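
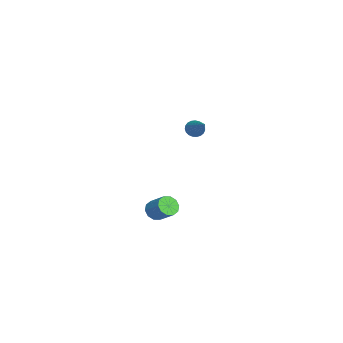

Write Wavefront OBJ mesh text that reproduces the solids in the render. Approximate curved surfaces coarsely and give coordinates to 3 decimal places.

v 3.039 -2.127 -3.023
v 3.586 -2.216 -3.434
v 4.327 -1.483 -2.609
v 3.781 -1.393 -2.197
v 3.381 -1.865 -3.562
v 4.122 -1.131 -2.737
v 3.045 -1.614 -3.484
v 3.786 -0.88 -2.659
v 2.707 -1.558 -3.23
v 3.449 -0.825 -2.404
v 2.496 -1.72 -2.896
v 3.238 -0.987 -2.071
v 2.493 -2.037 -2.611
v 3.234 -1.304 -1.786
v 2.698 -2.389 -2.483
v 3.439 -1.655 -1.658
v 3.034 -2.64 -2.561
v 3.775 -1.906 -1.736
v 3.371 -2.695 -2.816
v 4.113 -1.962 -1.99
v 3.582 -2.533 -3.149
v 4.324 -1.8 -2.324
v -4.785 0.122 -0.729
v -4.442 0.223 -1.235
v -3.095 0.678 0.529
v -4.548 0.455 -1.196
v -4.695 0.629 -1.075
v -4.857 0.715 -0.895
v -5.008 0.699 -0.686
v -5.12 0.583 -0.484
v -5.174 0.387 -0.325
v -5.16 0.146 -0.236
v -5.082 -0.1 -0.232
v -4.953 -0.307 -0.314
v -4.795 -0.44 -0.468
v -4.635 -0.476 -0.667
v -4.501 -0.409 -0.877
v -4.416 -0.25 -1.061
v -4.395 -0.026 -1.188
f 2 1 5
f 2 5 3
f 3 5 6
f 3 6 4
f 5 1 7
f 5 7 6
f 6 7 8
f 6 8 4
f 7 1 9
f 7 9 8
f 8 9 10
f 8 10 4
f 9 1 11
f 9 11 10
f 10 11 12
f 10 12 4
f 11 1 13
f 11 13 12
f 12 13 14
f 12 14 4
f 13 1 15
f 13 15 14
f 14 15 16
f 14 16 4
f 15 1 17
f 15 17 16
f 16 17 18
f 16 18 4
f 17 1 19
f 17 19 18
f 18 19 20
f 18 20 4
f 19 1 21
f 19 21 20
f 20 21 22
f 20 22 4
f 21 1 2
f 21 2 22
f 22 2 3
f 22 3 4
f 24 23 26
f 24 26 25
f 26 23 27
f 26 27 25
f 27 23 28
f 27 28 25
f 28 23 29
f 28 29 25
f 29 23 30
f 29 30 25
f 30 23 31
f 30 31 25
f 31 23 32
f 31 32 25
f 32 23 33
f 32 33 25
f 33 23 34
f 33 34 25
f 34 23 35
f 34 35 25
f 35 23 36
f 35 36 25
f 36 23 37
f 36 37 25
f 37 23 38
f 37 38 25
f 38 23 39
f 38 39 25
f 39 23 24
f 39 24 25



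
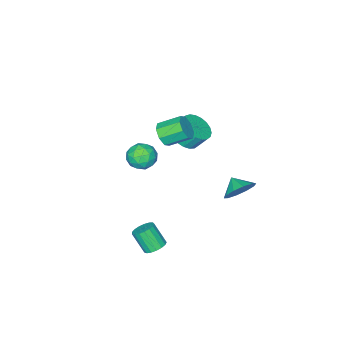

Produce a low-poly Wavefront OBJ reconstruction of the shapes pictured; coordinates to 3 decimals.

v -0.358 -0.479 0.859
v 0.124 -0.578 1.564
v -0.78 0.439 2.326
v -1.262 0.539 1.621
v 0.343 -0.093 1.176
v -0.562 0.924 1.938
v 0.151 0.166 0.602
v -0.754 1.183 1.365
v -0.339 0.048 0.179
v -1.244 1.065 0.941
v -0.84 -0.379 0.154
v -1.744 0.638 0.916
v -1.058 -0.864 0.542
v -1.963 0.153 1.304
v -0.866 -1.123 1.115
v -1.771 -0.106 1.878
v -0.376 -1.005 1.539
v -1.281 0.012 2.301
v 3.782 3.184 -4.51
v 4.428 2.966 -4.741
v 4.585 2.119 -3.501
v 3.938 2.336 -3.27
v 4.497 3.249 -4.556
v 4.654 2.401 -3.316
v 4.402 3.516 -4.361
v 4.559 2.669 -3.121
v 4.165 3.708 -4.2
v 4.322 2.861 -2.96
v 3.841 3.78 -4.11
v 3.997 2.932 -2.87
v 3.502 3.715 -4.112
v 3.659 2.867 -2.872
v 3.228 3.528 -4.205
v 3.385 2.681 -2.965
v 3.08 3.262 -4.367
v 3.237 2.415 -3.128
v 3.093 2.979 -4.563
v 3.25 2.131 -3.323
v 3.264 2.742 -4.746
v 3.421 1.895 -3.506
v 3.554 2.607 -4.875
v 3.71 1.759 -3.635
v 3.895 2.603 -4.921
v 4.052 1.756 -3.681
v 4.211 2.733 -4.872
v 4.368 1.886 -3.632
v 0.757 0.159 -0.463
v 1.26 0.09 0.373
v 1.24 -1.29 -0.873
v 1.743 -1.359 -0.037
v 0.765 -1.36 -0.021
v 0.467 -0.464 0.233
v 2.033 -0.736 -0.733
v 1.735 0.16 -0.479
v 2.049 -0.463 0.206
v 1.265 -0.849 0.646
v 1.235 -0.351 -1.146
v 0.451 -0.737 -0.706
v 0.966 0.252 -0.009
v 1.534 -1.452 -0.491
v 0.959 -1.453 -0.482
v 1.255 -1.493 0.01
v 0.5 -0.074 -0.091
v 0.795 -0.114 0.4
v 0.505 -0.967 0.168
v 1.705 -1.086 -0.9
v 2 -1.126 -0.409
v 1.245 0.293 -0.51
v 1.541 0.253 -0.018
v 1.995 -0.233 -0.668
v 1.725 -0.114 0.384
v 2.009 -0.966 0.143
v 2.18 -0.599 -0.265
v 2.004 -0.073 -0.116
v 1.265 -0.34 0.643
v 1.549 -1.192 0.402
v 0.974 -1.193 0.411
v 0.798 -0.666 0.56
v 1.728 -0.665 0.545
v 0.951 -0.008 -0.902
v 1.235 -0.86 -1.143
v 1.702 -0.534 -1.06
v 1.526 -0.007 -0.911
v 0.491 -0.234 -0.643
v 0.775 -1.086 -0.884
v 0.496 -1.127 -0.384
v 0.32 -0.601 -0.235
v 0.772 -0.535 -1.045
v -3.653 -2.059 -2.248
v -2.666 -1.662 -2.065
v -3.099 -1.045 -1.068
v -4.087 -1.441 -1.252
v -2.843 -1.35 -2.335
v -3.276 -0.733 -1.338
v -3.16 -1.161 -2.59
v -3.594 -0.543 -1.593
v -3.563 -1.127 -2.786
v -3.996 -0.509 -1.79
v -3.981 -1.254 -2.889
v -4.414 -0.636 -1.893
v -4.342 -1.52 -2.882
v -4.776 -0.903 -1.885
v -4.585 -1.879 -2.765
v -5.018 -1.262 -1.768
v -4.666 -2.27 -2.558
v -5.1 -1.652 -1.561
v -4.572 -2.624 -2.298
v -5.006 -2.006 -1.301
v -4.32 -2.88 -2.03
v -4.753 -2.263 -1.033
v -3.952 -2.994 -1.799
v -4.385 -2.377 -0.802
v -3.532 -2.947 -1.646
v -3.966 -2.329 -0.649
v -3.134 -2.746 -1.597
v -3.567 -2.128 -0.6
v -2.825 -2.426 -1.661
v -3.258 -1.808 -0.664
v -2.659 -2.042 -1.826
v -3.093 -1.425 -0.829
v -2.35 3.88 -2.825
v -1.454 3.455 -3.228
v -2.53 2.98 -2.275
v -1.298 3.767 -2.666
v -1.543 4.122 -2.165
v -2.097 4.385 -1.916
v -2.747 4.455 -2.014
v -3.246 4.305 -2.422
v -3.402 3.993 -2.984
v -3.157 3.638 -3.485
v -2.603 3.376 -3.734
v -1.953 3.306 -3.636
f 2 1 5
f 2 5 3
f 3 5 6
f 3 6 4
f 5 1 7
f 5 7 6
f 6 7 8
f 6 8 4
f 7 1 9
f 7 9 8
f 8 9 10
f 8 10 4
f 9 1 11
f 9 11 10
f 10 11 12
f 10 12 4
f 11 1 13
f 11 13 12
f 12 13 14
f 12 14 4
f 13 1 15
f 13 15 14
f 14 15 16
f 14 16 4
f 15 1 17
f 15 17 16
f 16 17 18
f 16 18 4
f 17 1 2
f 17 2 18
f 18 2 3
f 18 3 4
f 20 19 23
f 20 23 21
f 21 23 24
f 21 24 22
f 23 19 25
f 23 25 24
f 24 25 26
f 24 26 22
f 25 19 27
f 25 27 26
f 26 27 28
f 26 28 22
f 27 19 29
f 27 29 28
f 28 29 30
f 28 30 22
f 29 19 31
f 29 31 30
f 30 31 32
f 30 32 22
f 31 19 33
f 31 33 32
f 32 33 34
f 32 34 22
f 33 19 35
f 33 35 34
f 34 35 36
f 34 36 22
f 35 19 37
f 35 37 36
f 36 37 38
f 36 38 22
f 37 19 39
f 37 39 38
f 38 39 40
f 38 40 22
f 39 19 41
f 39 41 40
f 40 41 42
f 40 42 22
f 41 19 43
f 41 43 42
f 42 43 44
f 42 44 22
f 43 19 45
f 43 45 44
f 44 45 46
f 44 46 22
f 45 19 20
f 45 20 46
f 46 20 21
f 46 21 22
f 47 84 63
f 84 58 87
f 63 87 52
f 84 87 63
f 47 63 59
f 63 52 64
f 59 64 48
f 63 64 59
f 47 59 68
f 59 48 69
f 68 69 54
f 59 69 68
f 47 68 80
f 68 54 83
f 80 83 57
f 68 83 80
f 47 80 84
f 80 57 88
f 84 88 58
f 80 88 84
f 48 64 75
f 64 52 78
f 75 78 56
f 64 78 75
f 52 87 65
f 87 58 86
f 65 86 51
f 87 86 65
f 58 88 85
f 88 57 81
f 85 81 49
f 88 81 85
f 57 83 82
f 83 54 70
f 82 70 53
f 83 70 82
f 54 69 74
f 69 48 71
f 74 71 55
f 69 71 74
f 50 76 62
f 76 56 77
f 62 77 51
f 76 77 62
f 50 62 60
f 62 51 61
f 60 61 49
f 62 61 60
f 50 60 67
f 60 49 66
f 67 66 53
f 60 66 67
f 50 67 72
f 67 53 73
f 72 73 55
f 67 73 72
f 50 72 76
f 72 55 79
f 76 79 56
f 72 79 76
f 51 77 65
f 77 56 78
f 65 78 52
f 77 78 65
f 49 61 85
f 61 51 86
f 85 86 58
f 61 86 85
f 53 66 82
f 66 49 81
f 82 81 57
f 66 81 82
f 55 73 74
f 73 53 70
f 74 70 54
f 73 70 74
f 56 79 75
f 79 55 71
f 75 71 48
f 79 71 75
f 90 89 93
f 90 93 91
f 91 93 94
f 91 94 92
f 93 89 95
f 93 95 94
f 94 95 96
f 94 96 92
f 95 89 97
f 95 97 96
f 96 97 98
f 96 98 92
f 97 89 99
f 97 99 98
f 98 99 100
f 98 100 92
f 99 89 101
f 99 101 100
f 100 101 102
f 100 102 92
f 101 89 103
f 101 103 102
f 102 103 104
f 102 104 92
f 103 89 105
f 103 105 104
f 104 105 106
f 104 106 92
f 105 89 107
f 105 107 106
f 106 107 108
f 106 108 92
f 107 89 109
f 107 109 108
f 108 109 110
f 108 110 92
f 109 89 111
f 109 111 110
f 110 111 112
f 110 112 92
f 111 89 113
f 111 113 112
f 112 113 114
f 112 114 92
f 113 89 115
f 113 115 114
f 114 115 116
f 114 116 92
f 115 89 117
f 115 117 116
f 116 117 118
f 116 118 92
f 117 89 119
f 117 119 118
f 118 119 120
f 118 120 92
f 119 89 90
f 119 90 120
f 120 90 91
f 120 91 92
f 122 121 124
f 122 124 123
f 124 121 125
f 124 125 123
f 125 121 126
f 125 126 123
f 126 121 127
f 126 127 123
f 127 121 128
f 127 128 123
f 128 121 129
f 128 129 123
f 129 121 130
f 129 130 123
f 130 121 131
f 130 131 123
f 131 121 132
f 131 132 123
f 132 121 122
f 132 122 123



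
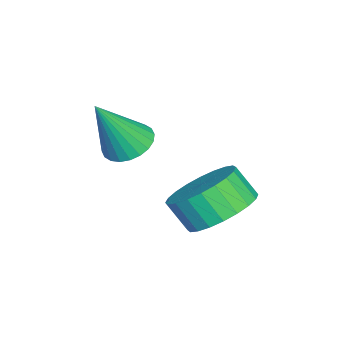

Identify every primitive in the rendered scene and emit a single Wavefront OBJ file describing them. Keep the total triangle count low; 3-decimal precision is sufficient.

v -0.596 3.795 1.15
v 0.347 4.024 1.523
v 0.179 3.415 2.323
v -0.764 3.185 1.95
v 0.121 4.314 1.696
v -0.047 3.704 2.496
v -0.214 4.524 1.785
v -0.382 3.915 2.586
v -0.608 4.623 1.778
v -0.776 4.014 2.579
v -0.999 4.596 1.675
v -1.167 3.987 2.476
v -1.329 4.447 1.492
v -1.498 3.838 2.293
v -1.548 4.199 1.257
v -1.716 3.59 2.058
v -1.622 3.889 1.006
v -1.79 3.28 1.807
v -1.539 3.565 0.777
v -1.707 2.956 1.577
v -1.313 3.276 0.604
v -1.481 2.666 1.404
v -0.978 3.065 0.514
v -1.146 2.456 1.315
v -0.584 2.966 0.521
v -0.752 2.357 1.322
v -0.193 2.993 0.624
v -0.361 2.384 1.425
v 0.138 3.142 0.807
v -0.031 2.533 1.608
v 0.356 3.39 1.042
v 0.188 2.781 1.843
v 0.43 3.7 1.293
v 0.262 3.091 2.094
v -1.386 1.158 2.786
v -0.82 1.633 2.751
v -0.734 0.502 4.434
v -1.016 1.79 2.891
v -1.269 1.852 3.016
v -1.54 1.808 3.106
v -1.788 1.665 3.147
v -1.974 1.445 3.133
v -2.071 1.181 3.066
v -2.064 0.914 2.957
v -1.953 0.684 2.822
v -1.757 0.526 2.681
v -1.503 0.465 2.556
v -1.233 0.509 2.466
v -0.985 0.652 2.425
v -0.799 0.872 2.439
v -0.702 1.136 2.506
v -0.709 1.403 2.615
f 2 1 5
f 2 5 3
f 3 5 6
f 3 6 4
f 5 1 7
f 5 7 6
f 6 7 8
f 6 8 4
f 7 1 9
f 7 9 8
f 8 9 10
f 8 10 4
f 9 1 11
f 9 11 10
f 10 11 12
f 10 12 4
f 11 1 13
f 11 13 12
f 12 13 14
f 12 14 4
f 13 1 15
f 13 15 14
f 14 15 16
f 14 16 4
f 15 1 17
f 15 17 16
f 16 17 18
f 16 18 4
f 17 1 19
f 17 19 18
f 18 19 20
f 18 20 4
f 19 1 21
f 19 21 20
f 20 21 22
f 20 22 4
f 21 1 23
f 21 23 22
f 22 23 24
f 22 24 4
f 23 1 25
f 23 25 24
f 24 25 26
f 24 26 4
f 25 1 27
f 25 27 26
f 26 27 28
f 26 28 4
f 27 1 29
f 27 29 28
f 28 29 30
f 28 30 4
f 29 1 31
f 29 31 30
f 30 31 32
f 30 32 4
f 31 1 33
f 31 33 32
f 32 33 34
f 32 34 4
f 33 1 2
f 33 2 34
f 34 2 3
f 34 3 4
f 36 35 38
f 36 38 37
f 38 35 39
f 38 39 37
f 39 35 40
f 39 40 37
f 40 35 41
f 40 41 37
f 41 35 42
f 41 42 37
f 42 35 43
f 42 43 37
f 43 35 44
f 43 44 37
f 44 35 45
f 44 45 37
f 45 35 46
f 45 46 37
f 46 35 47
f 46 47 37
f 47 35 48
f 47 48 37
f 48 35 49
f 48 49 37
f 49 35 50
f 49 50 37
f 50 35 51
f 50 51 37
f 51 35 52
f 51 52 37
f 52 35 36
f 52 36 37



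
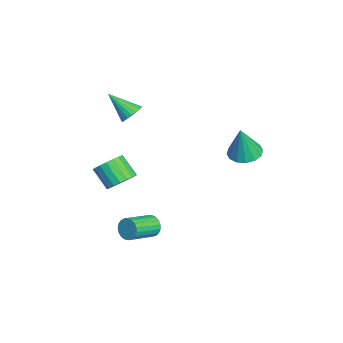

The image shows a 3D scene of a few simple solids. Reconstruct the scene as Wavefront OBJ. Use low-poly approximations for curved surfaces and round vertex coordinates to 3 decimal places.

v 0.711 -1.8 -3.226
v 1.099 -1.752 -3.831
v 2.216 -3.052 -3.218
v 1.829 -3.1 -2.614
v 1.235 -1.552 -3.654
v 2.352 -2.852 -3.041
v 1.28 -1.395 -3.403
v 2.397 -2.695 -2.79
v 1.227 -1.308 -3.122
v 2.344 -2.608 -2.509
v 1.084 -1.306 -2.858
v 2.201 -2.606 -2.246
v 0.877 -1.39 -2.658
v 1.995 -2.69 -2.046
v 0.642 -1.544 -2.557
v 1.759 -2.844 -1.944
v 0.419 -1.743 -2.571
v 1.536 -3.043 -1.958
v 0.246 -1.952 -2.699
v 1.363 -3.251 -2.086
v 0.153 -2.134 -2.917
v 1.271 -3.434 -2.305
v 0.158 -2.259 -3.189
v 1.275 -3.559 -2.577
v 0.258 -2.304 -3.468
v 1.375 -3.604 -2.855
v 0.436 -2.262 -3.705
v 1.553 -3.562 -3.092
v 0.662 -2.141 -3.859
v 1.779 -3.44 -3.246
v 0.897 -1.96 -3.903
v 2.014 -3.26 -3.291
v -3.063 -2.737 3.272
v -2.636 -3.268 2.958
v -3.737 -4.023 4.528
v -2.446 -3.153 3.177
v -2.363 -2.966 3.412
v -2.401 -2.74 3.624
v -2.553 -2.513 3.774
v -2.794 -2.325 3.838
v -3.081 -2.208 3.803
v -3.365 -2.183 3.677
v -3.597 -2.253 3.481
v -3.736 -2.407 3.248
v -3.76 -2.618 3.02
v -3.662 -2.85 2.835
v -3.462 -3.062 2.726
v -3.192 -3.218 2.711
v -2.9 -3.291 2.793
v 0.783 3.19 2.699
v 1.286 4.02 2.714
v 1.217 2.89 4.721
v 0.816 4.15 2.835
v 0.337 4.024 2.919
v -0.022 3.674 2.944
v -0.165 3.194 2.903
v -0.055 2.714 2.808
v 0.28 2.361 2.683
v 0.75 2.231 2.563
v 1.229 2.357 2.479
v 1.588 2.707 2.454
v 1.731 3.187 2.495
v 1.621 3.667 2.59
v -2.554 -3.346 -1.964
v -1.766 -3.432 -1.422
v -2.598 -4.199 -0.334
v -3.386 -4.114 -0.876
v -1.934 -3.062 -1.289
v -2.766 -3.829 -0.201
v -2.224 -2.748 -1.29
v -3.056 -3.515 -0.202
v -2.579 -2.553 -1.424
v -3.411 -3.32 -0.336
v -2.93 -2.515 -1.665
v -3.762 -3.282 -0.577
v -3.206 -2.642 -1.966
v -4.038 -3.409 -0.878
v -3.353 -2.908 -2.266
v -4.185 -3.675 -1.178
v -3.342 -3.261 -2.506
v -4.174 -4.028 -1.418
v -3.174 -3.631 -2.639
v -4.006 -4.398 -1.551
v -2.884 -3.945 -2.638
v -3.716 -4.712 -1.55
v -2.529 -4.14 -2.504
v -3.361 -4.907 -1.416
v -2.178 -4.178 -2.263
v -3.01 -4.945 -1.175
v -1.902 -4.051 -1.962
v -2.734 -4.818 -0.874
v -1.755 -3.785 -1.662
v -2.587 -4.552 -0.574
f 2 1 5
f 2 5 3
f 3 5 6
f 3 6 4
f 5 1 7
f 5 7 6
f 6 7 8
f 6 8 4
f 7 1 9
f 7 9 8
f 8 9 10
f 8 10 4
f 9 1 11
f 9 11 10
f 10 11 12
f 10 12 4
f 11 1 13
f 11 13 12
f 12 13 14
f 12 14 4
f 13 1 15
f 13 15 14
f 14 15 16
f 14 16 4
f 15 1 17
f 15 17 16
f 16 17 18
f 16 18 4
f 17 1 19
f 17 19 18
f 18 19 20
f 18 20 4
f 19 1 21
f 19 21 20
f 20 21 22
f 20 22 4
f 21 1 23
f 21 23 22
f 22 23 24
f 22 24 4
f 23 1 25
f 23 25 24
f 24 25 26
f 24 26 4
f 25 1 27
f 25 27 26
f 26 27 28
f 26 28 4
f 27 1 29
f 27 29 28
f 28 29 30
f 28 30 4
f 29 1 31
f 29 31 30
f 30 31 32
f 30 32 4
f 31 1 2
f 31 2 32
f 32 2 3
f 32 3 4
f 34 33 36
f 34 36 35
f 36 33 37
f 36 37 35
f 37 33 38
f 37 38 35
f 38 33 39
f 38 39 35
f 39 33 40
f 39 40 35
f 40 33 41
f 40 41 35
f 41 33 42
f 41 42 35
f 42 33 43
f 42 43 35
f 43 33 44
f 43 44 35
f 44 33 45
f 44 45 35
f 45 33 46
f 45 46 35
f 46 33 47
f 46 47 35
f 47 33 48
f 47 48 35
f 48 33 49
f 48 49 35
f 49 33 34
f 49 34 35
f 51 50 53
f 51 53 52
f 53 50 54
f 53 54 52
f 54 50 55
f 54 55 52
f 55 50 56
f 55 56 52
f 56 50 57
f 56 57 52
f 57 50 58
f 57 58 52
f 58 50 59
f 58 59 52
f 59 50 60
f 59 60 52
f 60 50 61
f 60 61 52
f 61 50 62
f 61 62 52
f 62 50 63
f 62 63 52
f 63 50 51
f 63 51 52
f 65 64 68
f 65 68 66
f 66 68 69
f 66 69 67
f 68 64 70
f 68 70 69
f 69 70 71
f 69 71 67
f 70 64 72
f 70 72 71
f 71 72 73
f 71 73 67
f 72 64 74
f 72 74 73
f 73 74 75
f 73 75 67
f 74 64 76
f 74 76 75
f 75 76 77
f 75 77 67
f 76 64 78
f 76 78 77
f 77 78 79
f 77 79 67
f 78 64 80
f 78 80 79
f 79 80 81
f 79 81 67
f 80 64 82
f 80 82 81
f 81 82 83
f 81 83 67
f 82 64 84
f 82 84 83
f 83 84 85
f 83 85 67
f 84 64 86
f 84 86 85
f 85 86 87
f 85 87 67
f 86 64 88
f 86 88 87
f 87 88 89
f 87 89 67
f 88 64 90
f 88 90 89
f 89 90 91
f 89 91 67
f 90 64 92
f 90 92 91
f 91 92 93
f 91 93 67
f 92 64 65
f 92 65 93
f 93 65 66
f 93 66 67



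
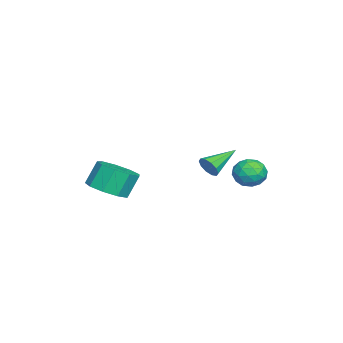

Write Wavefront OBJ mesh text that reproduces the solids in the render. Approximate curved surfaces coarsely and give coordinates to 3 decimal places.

v 2.279 1.467 1.761
v 2.658 1.646 2.189
v 1.081 2.473 2.399
v 2.696 1.875 1.9
v 2.575 1.948 1.557
v 2.34 1.837 1.292
v 2.082 1.585 1.206
v 1.9 1.287 1.332
v 1.862 1.059 1.621
v 1.984 0.986 1.964
v 2.218 1.097 2.229
v 2.476 1.349 2.315
v 0.872 -3.422 -0.685
v 1.594 -4.034 -0.185
v 1.15 -3.569 1.025
v 0.428 -2.958 0.525
v 1.881 -3.377 -0.332
v 1.437 -2.912 0.878
v 1.696 -2.741 -0.644
v 1.252 -2.277 0.566
v 1.126 -2.424 -0.975
v 0.682 -1.96 0.235
v 0.437 -2.574 -1.17
v -0.008 -2.11 0.039
v -0.049 -3.121 -1.139
v -0.493 -2.656 0.071
v -0.103 -3.809 -0.895
v -0.548 -3.344 0.315
v 0.299 -4.316 -0.553
v -0.146 -3.851 0.657
v 0.969 -4.405 -0.272
v 0.525 -3.94 0.938
v -4.317 2.809 -1.094
v -3.55 3.198 -1.337
v -3.59 1.622 -0.703
v -2.823 2.011 -0.946
v -3.269 2.31 -0.231
v -3.718 3.044 -0.473
v -3.422 1.776 -1.567
v -3.871 2.51 -1.809
v -2.997 2.56 -1.63
v -2.902 2.89 -0.804
v -4.238 1.93 -1.236
v -4.143 2.26 -0.41
v -3.997 3.108 -1.25
v -3.143 1.712 -0.79
v -3.404 1.888 -0.37
v -2.954 2.117 -0.513
v -4.096 3.017 -0.742
v -3.646 3.246 -0.885
v -3.48 2.724 -0.235
v -3.494 1.574 -1.155
v -3.044 1.803 -1.298
v -4.186 2.703 -1.527
v -3.736 2.932 -1.67
v -3.66 2.096 -1.805
v -3.222 2.962 -1.565
v -2.794 2.264 -1.335
v -3.146 2.126 -1.7
v -3.41 2.557 -1.842
v -3.166 3.155 -1.08
v -2.739 2.458 -0.85
v -3.001 2.633 -0.43
v -3.265 3.065 -0.572
v -2.841 2.78 -1.252
v -4.401 2.362 -1.19
v -3.974 1.665 -0.96
v -3.875 1.755 -1.468
v -4.139 2.187 -1.61
v -4.346 2.556 -0.705
v -3.918 1.858 -0.475
v -3.73 2.263 -0.198
v -3.994 2.694 -0.34
v -4.299 2.04 -0.788
f 2 1 4
f 2 4 3
f 4 1 5
f 4 5 3
f 5 1 6
f 5 6 3
f 6 1 7
f 6 7 3
f 7 1 8
f 7 8 3
f 8 1 9
f 8 9 3
f 9 1 10
f 9 10 3
f 10 1 11
f 10 11 3
f 11 1 12
f 11 12 3
f 12 1 2
f 12 2 3
f 14 13 17
f 14 17 15
f 15 17 18
f 15 18 16
f 17 13 19
f 17 19 18
f 18 19 20
f 18 20 16
f 19 13 21
f 19 21 20
f 20 21 22
f 20 22 16
f 21 13 23
f 21 23 22
f 22 23 24
f 22 24 16
f 23 13 25
f 23 25 24
f 24 25 26
f 24 26 16
f 25 13 27
f 25 27 26
f 26 27 28
f 26 28 16
f 27 13 29
f 27 29 28
f 28 29 30
f 28 30 16
f 29 13 31
f 29 31 30
f 30 31 32
f 30 32 16
f 31 13 14
f 31 14 32
f 32 14 15
f 32 15 16
f 33 70 49
f 70 44 73
f 49 73 38
f 70 73 49
f 33 49 45
f 49 38 50
f 45 50 34
f 49 50 45
f 33 45 54
f 45 34 55
f 54 55 40
f 45 55 54
f 33 54 66
f 54 40 69
f 66 69 43
f 54 69 66
f 33 66 70
f 66 43 74
f 70 74 44
f 66 74 70
f 34 50 61
f 50 38 64
f 61 64 42
f 50 64 61
f 38 73 51
f 73 44 72
f 51 72 37
f 73 72 51
f 44 74 71
f 74 43 67
f 71 67 35
f 74 67 71
f 43 69 68
f 69 40 56
f 68 56 39
f 69 56 68
f 40 55 60
f 55 34 57
f 60 57 41
f 55 57 60
f 36 62 48
f 62 42 63
f 48 63 37
f 62 63 48
f 36 48 46
f 48 37 47
f 46 47 35
f 48 47 46
f 36 46 53
f 46 35 52
f 53 52 39
f 46 52 53
f 36 53 58
f 53 39 59
f 58 59 41
f 53 59 58
f 36 58 62
f 58 41 65
f 62 65 42
f 58 65 62
f 37 63 51
f 63 42 64
f 51 64 38
f 63 64 51
f 35 47 71
f 47 37 72
f 71 72 44
f 47 72 71
f 39 52 68
f 52 35 67
f 68 67 43
f 52 67 68
f 41 59 60
f 59 39 56
f 60 56 40
f 59 56 60
f 42 65 61
f 65 41 57
f 61 57 34
f 65 57 61



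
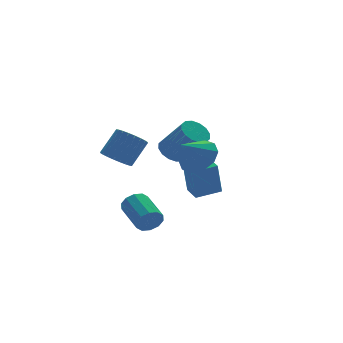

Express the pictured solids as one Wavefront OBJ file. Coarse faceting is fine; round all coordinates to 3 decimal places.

v -3.392 -1.062 -2.77
v -3.08 -1.268 -2.143
v -2.956 0.435 -1.643
v -3.268 0.642 -2.27
v -2.753 -1.203 -2.446
v -2.629 0.501 -1.947
v -2.67 -1.084 -2.874
v -2.546 0.62 -2.374
v -2.862 -0.957 -3.261
v -2.738 0.747 -2.761
v -3.257 -0.869 -3.461
v -3.133 0.835 -2.961
v -3.704 -0.855 -3.397
v -3.58 0.848 -2.897
v -4.031 -0.921 -3.093
v -3.907 0.783 -2.594
v -4.114 -1.04 -2.666
v -3.99 0.664 -2.166
v -3.922 -1.167 -2.279
v -3.798 0.537 -1.779
v -3.527 -1.255 -2.079
v -3.403 0.449 -1.579
v -0.805 -0.92 -1.87
v -1.083 -0.961 -0.081
v -0.646 0.147 -1.82
v -0.924 0.106 -0.032
v 0.524 -1.126 -1.668
v 0.246 -1.167 0.12
v 0.683 -0.059 -1.619
v 0.405 -0.1 0.17
v 0.753 4.005 -0.97
v 1.328 4.605 -0.753
v 1.962 3.396 0.908
v 1.387 2.795 0.69
v 0.958 4.715 -0.531
v 1.592 3.506 1.129
v 0.533 4.634 -0.428
v 1.167 3.425 1.233
v 0.166 4.385 -0.47
v 0.8 3.176 1.191
v -0.043 4.034 -0.646
v 0.591 2.824 1.015
v -0.039 3.674 -0.909
v 0.595 2.465 0.752
v 0.178 3.404 -1.188
v 0.812 2.195 0.473
v 0.548 3.294 -1.409
v 1.182 2.085 0.251
v 0.973 3.375 -1.513
v 1.607 2.166 0.148
v 1.34 3.624 -1.471
v 1.974 2.415 0.19
v 1.549 3.976 -1.295
v 2.183 2.766 0.366
v 1.545 4.335 -1.032
v 2.179 3.126 0.629
v -1.493 -2.297 1.585
v -0.856 -1.821 2.315
v -2.567 -2.503 2.655
v -1.231 -1.349 2.03
v -1.706 -1.238 1.575
v -2.1 -1.532 1.123
v -2.262 -2.118 0.848
v -2.131 -2.773 0.854
v -1.756 -3.245 1.139
v -1.28 -3.356 1.595
v -0.886 -3.062 2.046
v -0.724 -2.476 2.322
v -2.961 3.072 -0.367
v -2.271 2.974 -0.92
v -1.229 3.23 0.333
v -1.919 3.328 0.887
v -2.328 3.316 -0.943
v -1.286 3.572 0.311
v -2.481 3.62 -0.878
v -1.439 3.877 0.376
v -2.707 3.842 -0.735
v -1.666 4.098 0.519
v -2.972 3.946 -0.536
v -1.931 4.202 0.718
v -3.236 3.917 -0.311
v -2.194 4.173 0.942
v -3.457 3.759 -0.095
v -2.415 4.015 1.159
v -3.603 3.497 0.08
v -2.561 3.753 1.333
v -3.651 3.17 0.187
v -2.609 3.426 1.44
v -3.594 2.828 0.209
v -2.552 3.084 1.463
v -3.441 2.523 0.144
v -2.399 2.78 1.398
v -3.214 2.302 0.001
v -2.173 2.558 1.255
v -2.949 2.198 -0.198
v -1.908 2.454 1.056
v -2.686 2.227 -0.422
v -1.644 2.483 0.831
v -2.465 2.385 -0.639
v -1.423 2.641 0.615
v -2.319 2.647 -0.813
v -1.277 2.903 0.44
f 2 1 5
f 2 5 3
f 3 5 6
f 3 6 4
f 5 1 7
f 5 7 6
f 6 7 8
f 6 8 4
f 7 1 9
f 7 9 8
f 8 9 10
f 8 10 4
f 9 1 11
f 9 11 10
f 10 11 12
f 10 12 4
f 11 1 13
f 11 13 12
f 12 13 14
f 12 14 4
f 13 1 15
f 13 15 14
f 14 15 16
f 14 16 4
f 15 1 17
f 15 17 16
f 16 17 18
f 16 18 4
f 17 1 19
f 17 19 18
f 18 19 20
f 18 20 4
f 19 1 21
f 19 21 20
f 20 21 22
f 20 22 4
f 21 1 2
f 21 2 22
f 22 2 3
f 22 3 4
f 24 26 23
f 27 24 23
f 23 26 25
f 25 27 23
f 24 30 26
f 28 24 27
f 28 30 24
f 26 30 25
f 29 27 25
f 25 30 29
f 29 28 27
f 30 28 29
f 32 31 35
f 32 35 33
f 33 35 36
f 33 36 34
f 35 31 37
f 35 37 36
f 36 37 38
f 36 38 34
f 37 31 39
f 37 39 38
f 38 39 40
f 38 40 34
f 39 31 41
f 39 41 40
f 40 41 42
f 40 42 34
f 41 31 43
f 41 43 42
f 42 43 44
f 42 44 34
f 43 31 45
f 43 45 44
f 44 45 46
f 44 46 34
f 45 31 47
f 45 47 46
f 46 47 48
f 46 48 34
f 47 31 49
f 47 49 48
f 48 49 50
f 48 50 34
f 49 31 51
f 49 51 50
f 50 51 52
f 50 52 34
f 51 31 53
f 51 53 52
f 52 53 54
f 52 54 34
f 53 31 55
f 53 55 54
f 54 55 56
f 54 56 34
f 55 31 32
f 55 32 56
f 56 32 33
f 56 33 34
f 58 57 60
f 58 60 59
f 60 57 61
f 60 61 59
f 61 57 62
f 61 62 59
f 62 57 63
f 62 63 59
f 63 57 64
f 63 64 59
f 64 57 65
f 64 65 59
f 65 57 66
f 65 66 59
f 66 57 67
f 66 67 59
f 67 57 68
f 67 68 59
f 68 57 58
f 68 58 59
f 70 69 73
f 70 73 71
f 71 73 74
f 71 74 72
f 73 69 75
f 73 75 74
f 74 75 76
f 74 76 72
f 75 69 77
f 75 77 76
f 76 77 78
f 76 78 72
f 77 69 79
f 77 79 78
f 78 79 80
f 78 80 72
f 79 69 81
f 79 81 80
f 80 81 82
f 80 82 72
f 81 69 83
f 81 83 82
f 82 83 84
f 82 84 72
f 83 69 85
f 83 85 84
f 84 85 86
f 84 86 72
f 85 69 87
f 85 87 86
f 86 87 88
f 86 88 72
f 87 69 89
f 87 89 88
f 88 89 90
f 88 90 72
f 89 69 91
f 89 91 90
f 90 91 92
f 90 92 72
f 91 69 93
f 91 93 92
f 92 93 94
f 92 94 72
f 93 69 95
f 93 95 94
f 94 95 96
f 94 96 72
f 95 69 97
f 95 97 96
f 96 97 98
f 96 98 72
f 97 69 99
f 97 99 98
f 98 99 100
f 98 100 72
f 99 69 101
f 99 101 100
f 100 101 102
f 100 102 72
f 101 69 70
f 101 70 102
f 102 70 71
f 102 71 72



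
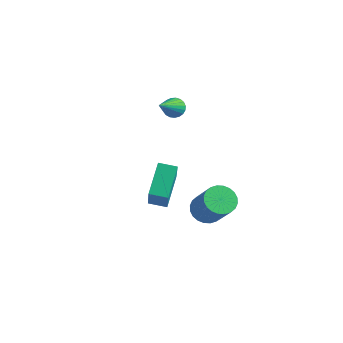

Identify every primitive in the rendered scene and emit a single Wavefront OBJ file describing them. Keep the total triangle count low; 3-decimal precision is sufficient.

v 1.237 -2.228 -2.035
v 0.679 -0.985 -1.051
v 1.956 -1.796 -2.173
v 1.398 -0.554 -1.189
v 2.142 -3.186 -0.311
v 1.584 -1.944 0.673
v 2.861 -2.755 -0.449
v 2.303 -1.512 0.535
v 2.279 0.457 -3.564
v 2.896 0.401 -4.038
v 4.018 0.008 -2.53
v 3.401 0.063 -2.056
v 2.903 0.697 -3.966
v 4.025 0.303 -2.458
v 2.815 0.956 -3.832
v 3.937 0.562 -2.325
v 2.645 1.139 -3.658
v 3.767 0.746 -2.151
v 2.42 1.218 -3.47
v 3.542 0.825 -1.962
v 2.173 1.181 -3.296
v 3.295 0.788 -1.788
v 1.942 1.034 -3.162
v 3.064 0.641 -1.655
v 1.763 0.799 -3.09
v 2.885 0.406 -1.583
v 1.662 0.512 -3.09
v 2.784 0.119 -1.582
v 1.655 0.217 -3.162
v 2.777 -0.177 -1.654
v 1.743 -0.042 -3.295
v 2.865 -0.436 -1.788
v 1.913 -0.226 -3.469
v 3.035 -0.619 -1.962
v 2.138 -0.305 -3.658
v 3.26 -0.698 -2.15
v 2.385 -0.268 -3.832
v 3.507 -0.661 -2.324
v 2.616 -0.121 -3.965
v 3.738 -0.514 -2.458
v 2.795 0.114 -4.037
v 3.917 -0.279 -2.53
v -2.574 3.856 -1.03
v -2.284 4.216 -0.696
v -2.066 2.224 0.29
v -2.502 4.225 -0.602
v -2.731 4.17 -0.582
v -2.934 4.061 -0.639
v -3.074 3.916 -0.764
v -3.128 3.761 -0.935
v -3.085 3.623 -1.122
v -2.955 3.524 -1.294
v -2.758 3.483 -1.42
v -2.53 3.507 -1.479
v -2.309 3.591 -1.46
v -2.134 3.721 -1.367
v -2.035 3.874 -1.215
v -2.029 4.024 -1.032
v -2.117 4.145 -0.849
f 2 4 1
f 5 2 1
f 1 4 3
f 3 5 1
f 2 8 4
f 6 2 5
f 6 8 2
f 4 8 3
f 7 5 3
f 3 8 7
f 7 6 5
f 8 6 7
f 10 9 13
f 10 13 11
f 11 13 14
f 11 14 12
f 13 9 15
f 13 15 14
f 14 15 16
f 14 16 12
f 15 9 17
f 15 17 16
f 16 17 18
f 16 18 12
f 17 9 19
f 17 19 18
f 18 19 20
f 18 20 12
f 19 9 21
f 19 21 20
f 20 21 22
f 20 22 12
f 21 9 23
f 21 23 22
f 22 23 24
f 22 24 12
f 23 9 25
f 23 25 24
f 24 25 26
f 24 26 12
f 25 9 27
f 25 27 26
f 26 27 28
f 26 28 12
f 27 9 29
f 27 29 28
f 28 29 30
f 28 30 12
f 29 9 31
f 29 31 30
f 30 31 32
f 30 32 12
f 31 9 33
f 31 33 32
f 32 33 34
f 32 34 12
f 33 9 35
f 33 35 34
f 34 35 36
f 34 36 12
f 35 9 37
f 35 37 36
f 36 37 38
f 36 38 12
f 37 9 39
f 37 39 38
f 38 39 40
f 38 40 12
f 39 9 41
f 39 41 40
f 40 41 42
f 40 42 12
f 41 9 10
f 41 10 42
f 42 10 11
f 42 11 12
f 44 43 46
f 44 46 45
f 46 43 47
f 46 47 45
f 47 43 48
f 47 48 45
f 48 43 49
f 48 49 45
f 49 43 50
f 49 50 45
f 50 43 51
f 50 51 45
f 51 43 52
f 51 52 45
f 52 43 53
f 52 53 45
f 53 43 54
f 53 54 45
f 54 43 55
f 54 55 45
f 55 43 56
f 55 56 45
f 56 43 57
f 56 57 45
f 57 43 58
f 57 58 45
f 58 43 59
f 58 59 45
f 59 43 44
f 59 44 45



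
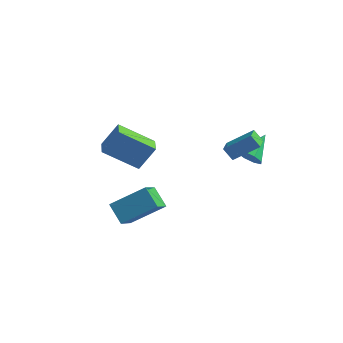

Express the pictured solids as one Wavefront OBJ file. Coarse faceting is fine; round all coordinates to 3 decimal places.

v 2.379 0.859 2.795
v 3.652 1.245 3.822
v 2.322 1.673 2.559
v 3.595 2.059 3.585
v 2.905 0.721 2.195
v 4.178 1.107 3.221
v 2.848 1.535 1.958
v 4.121 1.921 2.985
v 3.352 2.251 1.222
v 3.96 2.286 0.802
v 3.808 3.609 1.998
v 3.522 2.564 0.573
v 2.984 2.658 0.725
v 2.662 2.513 1.168
v 2.744 2.215 1.642
v 3.182 1.937 1.87
v 3.719 1.843 1.719
v 4.042 1.988 1.276
v -1.097 -4.563 0.821
v -1.885 -3.93 1.522
v -1.064 -3.26 -0.317
v -1.853 -2.628 0.384
v 0.453 -3.732 1.816
v -0.336 -3.1 2.517
v 0.485 -2.43 0.678
v -0.303 -1.797 1.379
v -3.081 -1.467 3.119
v -2.389 -0.901 4.349
v -3.416 -0.553 2.888
v -2.724 0.012 4.117
v -1.316 -1.112 1.963
v -0.624 -0.547 3.192
v -1.651 -0.199 1.731
v -0.959 0.367 2.961
f 2 4 1
f 5 2 1
f 1 4 3
f 3 5 1
f 2 8 4
f 6 2 5
f 6 8 2
f 4 8 3
f 7 5 3
f 3 8 7
f 7 6 5
f 8 6 7
f 10 9 12
f 10 12 11
f 12 9 13
f 12 13 11
f 13 9 14
f 13 14 11
f 14 9 15
f 14 15 11
f 15 9 16
f 15 16 11
f 16 9 17
f 16 17 11
f 17 9 18
f 17 18 11
f 18 9 10
f 18 10 11
f 20 22 19
f 23 20 19
f 19 22 21
f 21 23 19
f 20 26 22
f 24 20 23
f 24 26 20
f 22 26 21
f 25 23 21
f 21 26 25
f 25 24 23
f 26 24 25
f 28 30 27
f 31 28 27
f 27 30 29
f 29 31 27
f 28 34 30
f 32 28 31
f 32 34 28
f 30 34 29
f 33 31 29
f 29 34 33
f 33 32 31
f 34 32 33



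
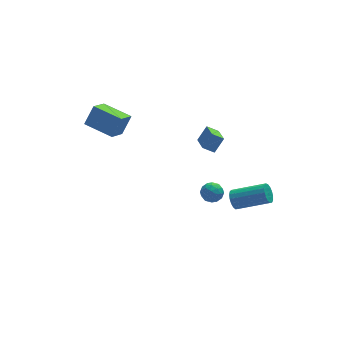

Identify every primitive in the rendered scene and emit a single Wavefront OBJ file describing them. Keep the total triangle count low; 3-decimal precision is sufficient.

v -3.674 4.442 -0.208
v -4.482 3.457 0.546
v -3.021 4.811 0.975
v -3.829 3.826 1.728
v -2.331 3.094 -0.528
v -3.139 2.109 0.225
v -1.678 3.463 0.654
v -2.486 2.478 1.408
v 2.308 -0.437 -0.176
v 1.64 -0.25 0.242
v 2.375 0.959 -0.692
v 1.707 1.146 -0.274
v 2.933 -0.146 0.694
v 2.265 0.041 1.112
v 3 1.25 0.178
v 2.332 1.437 0.596
v 2.632 -3.505 -1.815
v 2.962 -3.315 -2.354
v 4.758 -4.025 -1.504
v 4.428 -4.215 -0.965
v 2.973 -3.061 -2.165
v 4.769 -3.771 -1.315
v 2.906 -2.91 -1.896
v 4.702 -3.62 -1.046
v 2.776 -2.895 -1.609
v 4.572 -3.605 -0.759
v 2.613 -3.019 -1.368
v 4.409 -3.729 -0.519
v 2.454 -3.255 -1.231
v 4.25 -3.965 -0.381
v 2.336 -3.548 -1.227
v 4.132 -4.258 -0.377
v 2.286 -3.831 -1.357
v 4.082 -4.541 -0.507
v 2.315 -4.04 -1.593
v 4.111 -4.75 -0.743
v 2.417 -4.126 -1.879
v 4.213 -4.836 -1.029
v 2.568 -4.069 -2.151
v 4.364 -4.779 -1.301
v 2.734 -3.884 -2.346
v 4.53 -4.594 -1.496
v 2.876 -3.611 -2.419
v 4.672 -4.321 -1.569
v 2.577 -0.39 -4.429
v 2.834 -0.728 -3.828
v 1.526 -0.232 -3.892
v 1.783 -0.57 -3.291
v 2.043 0.092 -3.481
v 2.693 -0.006 -3.813
v 1.667 -0.954 -3.907
v 2.317 -1.052 -4.239
v 2.272 -1.076 -3.505
v 2.504 -0.429 -3.241
v 1.856 -0.531 -4.479
v 2.088 0.116 -4.215
v 2.798 -0.573 -4.176
v 1.562 -0.387 -3.544
v 1.715 0.002 -3.656
v 1.866 -0.196 -3.302
v 2.715 -0.149 -4.167
v 2.866 -0.347 -3.813
v 2.401 0.135 -3.609
v 1.494 -0.613 -3.907
v 1.645 -0.811 -3.553
v 2.494 -0.764 -4.418
v 2.645 -0.962 -4.064
v 1.959 -1.095 -4.111
v 2.618 -0.976 -3.632
v 2.001 -0.883 -3.317
v 1.933 -1.109 -3.679
v 2.314 -1.167 -3.874
v 2.755 -0.596 -3.478
v 2.137 -0.503 -3.162
v 2.29 -0.114 -3.274
v 2.672 -0.171 -3.469
v 2.424 -0.801 -3.288
v 2.223 -0.457 -4.558
v 1.605 -0.364 -4.242
v 1.688 -0.789 -4.251
v 2.07 -0.846 -4.446
v 2.359 -0.077 -4.403
v 1.742 0.016 -4.088
v 2.046 0.207 -3.846
v 2.427 0.149 -4.041
v 1.936 -0.159 -4.432
f 2 4 1
f 5 2 1
f 1 4 3
f 3 5 1
f 2 8 4
f 6 2 5
f 6 8 2
f 4 8 3
f 7 5 3
f 3 8 7
f 7 6 5
f 8 6 7
f 10 12 9
f 13 10 9
f 9 12 11
f 11 13 9
f 10 16 12
f 14 10 13
f 14 16 10
f 12 16 11
f 15 13 11
f 11 16 15
f 15 14 13
f 16 14 15
f 18 17 21
f 18 21 19
f 19 21 22
f 19 22 20
f 21 17 23
f 21 23 22
f 22 23 24
f 22 24 20
f 23 17 25
f 23 25 24
f 24 25 26
f 24 26 20
f 25 17 27
f 25 27 26
f 26 27 28
f 26 28 20
f 27 17 29
f 27 29 28
f 28 29 30
f 28 30 20
f 29 17 31
f 29 31 30
f 30 31 32
f 30 32 20
f 31 17 33
f 31 33 32
f 32 33 34
f 32 34 20
f 33 17 35
f 33 35 34
f 34 35 36
f 34 36 20
f 35 17 37
f 35 37 36
f 36 37 38
f 36 38 20
f 37 17 39
f 37 39 38
f 38 39 40
f 38 40 20
f 39 17 41
f 39 41 40
f 40 41 42
f 40 42 20
f 41 17 43
f 41 43 42
f 42 43 44
f 42 44 20
f 43 17 18
f 43 18 44
f 44 18 19
f 44 19 20
f 45 82 61
f 82 56 85
f 61 85 50
f 82 85 61
f 45 61 57
f 61 50 62
f 57 62 46
f 61 62 57
f 45 57 66
f 57 46 67
f 66 67 52
f 57 67 66
f 45 66 78
f 66 52 81
f 78 81 55
f 66 81 78
f 45 78 82
f 78 55 86
f 82 86 56
f 78 86 82
f 46 62 73
f 62 50 76
f 73 76 54
f 62 76 73
f 50 85 63
f 85 56 84
f 63 84 49
f 85 84 63
f 56 86 83
f 86 55 79
f 83 79 47
f 86 79 83
f 55 81 80
f 81 52 68
f 80 68 51
f 81 68 80
f 52 67 72
f 67 46 69
f 72 69 53
f 67 69 72
f 48 74 60
f 74 54 75
f 60 75 49
f 74 75 60
f 48 60 58
f 60 49 59
f 58 59 47
f 60 59 58
f 48 58 65
f 58 47 64
f 65 64 51
f 58 64 65
f 48 65 70
f 65 51 71
f 70 71 53
f 65 71 70
f 48 70 74
f 70 53 77
f 74 77 54
f 70 77 74
f 49 75 63
f 75 54 76
f 63 76 50
f 75 76 63
f 47 59 83
f 59 49 84
f 83 84 56
f 59 84 83
f 51 64 80
f 64 47 79
f 80 79 55
f 64 79 80
f 53 71 72
f 71 51 68
f 72 68 52
f 71 68 72
f 54 77 73
f 77 53 69
f 73 69 46
f 77 69 73



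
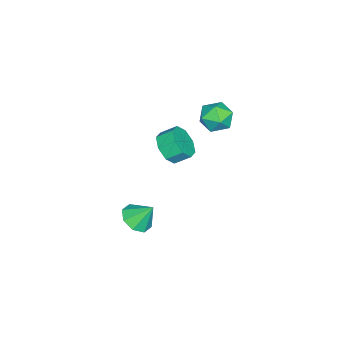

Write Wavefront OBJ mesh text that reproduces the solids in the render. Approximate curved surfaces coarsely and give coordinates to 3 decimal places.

v 0.615 1.386 2.78
v 1.225 0.509 2.684
v -0.445 0.531 3.856
v 0.165 -0.346 3.76
v 0.54 0.515 4.279
v 1.195 1.043 3.614
v -0.415 -0.003 2.926
v 0.24 0.525 2.261
v 0.588 -0.349 2.775
v 1.179 -0.029 3.611
v -0.399 1.069 2.929
v 0.192 1.389 3.765
v 3.432 -2.916 -4.171
v 4.047 -2.235 -4.638
v 3.328 -1.984 -2.949
v 3.285 -2.111 -4.797
v 2.609 -2.459 -4.589
v 2.415 -3.075 -4.136
v 2.816 -3.597 -3.703
v 3.579 -3.72 -3.545
v 4.255 -3.373 -3.753
v 4.449 -2.757 -4.206
v 2.801 -1.355 2.014
v 3.634 -1.549 2.639
v 3.373 -0.699 3.252
v 2.539 -0.505 2.626
v 3.816 -1.051 2.025
v 3.555 -0.201 2.638
v 3.403 -0.731 1.405
v 3.142 0.119 2.017
v 2.637 -0.776 1.141
v 2.376 0.074 1.753
v 1.967 -1.161 1.388
v 1.706 -0.311 2.001
v 1.785 -1.659 2.002
v 1.524 -0.809 2.615
v 2.198 -1.979 2.623
v 1.937 -1.129 3.235
v 2.964 -1.934 2.887
v 2.703 -1.084 3.499
f 1 12 6
f 1 6 2
f 1 2 8
f 1 8 11
f 1 11 12
f 2 6 10
f 6 12 5
f 12 11 3
f 11 8 7
f 8 2 9
f 4 10 5
f 4 5 3
f 4 3 7
f 4 7 9
f 4 9 10
f 5 10 6
f 3 5 12
f 7 3 11
f 9 7 8
f 10 9 2
f 14 13 16
f 14 16 15
f 16 13 17
f 16 17 15
f 17 13 18
f 17 18 15
f 18 13 19
f 18 19 15
f 19 13 20
f 19 20 15
f 20 13 21
f 20 21 15
f 21 13 22
f 21 22 15
f 22 13 14
f 22 14 15
f 24 23 27
f 24 27 25
f 25 27 28
f 25 28 26
f 27 23 29
f 27 29 28
f 28 29 30
f 28 30 26
f 29 23 31
f 29 31 30
f 30 31 32
f 30 32 26
f 31 23 33
f 31 33 32
f 32 33 34
f 32 34 26
f 33 23 35
f 33 35 34
f 34 35 36
f 34 36 26
f 35 23 37
f 35 37 36
f 36 37 38
f 36 38 26
f 37 23 39
f 37 39 38
f 38 39 40
f 38 40 26
f 39 23 24
f 39 24 40
f 40 24 25
f 40 25 26



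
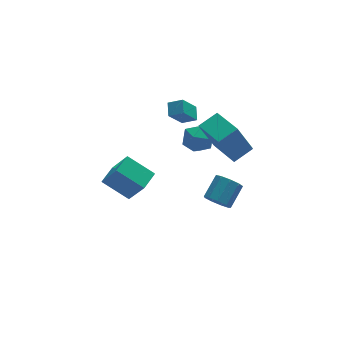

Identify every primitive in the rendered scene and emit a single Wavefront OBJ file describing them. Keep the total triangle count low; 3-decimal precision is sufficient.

v 2.934 0.423 -3.317
v 3.54 -0.127 -3.457
v 4.512 0.727 -2.604
v 3.906 1.277 -2.463
v 3.543 0.273 -3.86
v 4.515 1.127 -3.007
v 3.261 0.743 -4.009
v 4.233 1.597 -3.156
v 2.826 1.063 -3.834
v 3.799 1.917 -2.981
v 2.442 1.084 -3.417
v 3.414 1.938 -2.563
v 2.287 0.796 -2.953
v 3.26 1.649 -2.099
v 2.436 0.333 -2.659
v 3.408 1.186 -1.805
v 2.817 -0.087 -2.673
v 3.789 0.766 -1.819
v 3.253 -0.269 -2.988
v 4.225 0.585 -2.135
v 1.339 1.819 2.981
v 0.465 1.426 4.187
v 1.531 2.595 3.373
v 0.658 2.202 4.579
v 2.062 1.438 3.381
v 1.189 1.045 4.587
v 2.255 2.214 3.773
v 1.381 1.821 4.979
v -3.282 1.482 -0.605
v -2.688 0.498 1.188
v -2.446 2.336 -0.414
v -1.852 1.352 1.38
v -2.048 0.488 -1.56
v -1.454 -0.496 0.234
v -1.212 1.342 -1.368
v -0.618 0.358 0.425
v 3.181 -1.512 2.145
v 2.345 -1.354 3.955
v 2.744 0.558 1.763
v 1.908 0.716 3.572
v 4.332 -1.176 2.648
v 3.496 -1.018 4.457
v 3.895 0.894 2.265
v 3.059 1.052 4.075
v 2.395 2.376 1.853
v 3.061 1.651 1.77
v 1.219 1.329 1.57
v 1.885 0.604 1.487
v 1.717 1.022 2.366
v 2.443 1.669 2.542
v 1.837 1.311 0.798
v 2.563 1.958 0.974
v 2.716 0.993 1.118
v 2.642 0.814 2.087
v 1.638 2.166 1.253
v 1.564 1.987 2.222
f 2 1 5
f 2 5 3
f 3 5 6
f 3 6 4
f 5 1 7
f 5 7 6
f 6 7 8
f 6 8 4
f 7 1 9
f 7 9 8
f 8 9 10
f 8 10 4
f 9 1 11
f 9 11 10
f 10 11 12
f 10 12 4
f 11 1 13
f 11 13 12
f 12 13 14
f 12 14 4
f 13 1 15
f 13 15 14
f 14 15 16
f 14 16 4
f 15 1 17
f 15 17 16
f 16 17 18
f 16 18 4
f 17 1 19
f 17 19 18
f 18 19 20
f 18 20 4
f 19 1 2
f 19 2 20
f 20 2 3
f 20 3 4
f 22 24 21
f 25 22 21
f 21 24 23
f 23 25 21
f 22 28 24
f 26 22 25
f 26 28 22
f 24 28 23
f 27 25 23
f 23 28 27
f 27 26 25
f 28 26 27
f 30 32 29
f 33 30 29
f 29 32 31
f 31 33 29
f 30 36 32
f 34 30 33
f 34 36 30
f 32 36 31
f 35 33 31
f 31 36 35
f 35 34 33
f 36 34 35
f 38 40 37
f 41 38 37
f 37 40 39
f 39 41 37
f 38 44 40
f 42 38 41
f 42 44 38
f 40 44 39
f 43 41 39
f 39 44 43
f 43 42 41
f 44 42 43
f 45 56 50
f 45 50 46
f 45 46 52
f 45 52 55
f 45 55 56
f 46 50 54
f 50 56 49
f 56 55 47
f 55 52 51
f 52 46 53
f 48 54 49
f 48 49 47
f 48 47 51
f 48 51 53
f 48 53 54
f 49 54 50
f 47 49 56
f 51 47 55
f 53 51 52
f 54 53 46



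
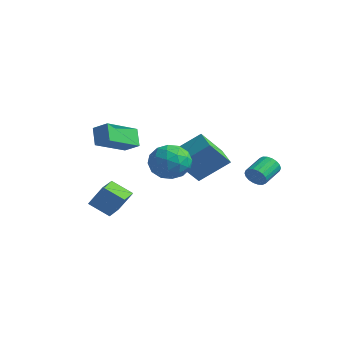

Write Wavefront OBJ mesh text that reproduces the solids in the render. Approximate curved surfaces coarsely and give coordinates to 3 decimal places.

v 1.738 2.477 -0.031
v 1.952 2.757 -0.578
v 1.655 3.963 -0.075
v 1.442 3.683 0.471
v 1.672 2.712 -0.634
v 1.375 3.918 -0.131
v 1.405 2.62 -0.571
v 1.108 3.826 -0.068
v 1.204 2.499 -0.401
v 0.907 3.706 0.102
v 1.109 2.375 -0.158
v 0.812 3.581 0.345
v 1.139 2.27 0.11
v 0.842 3.476 0.613
v 1.287 2.207 0.35
v 0.99 3.413 0.853
v 1.525 2.197 0.515
v 1.228 3.403 1.018
v 1.805 2.242 0.571
v 1.508 3.448 1.074
v 2.072 2.334 0.508
v 1.775 3.54 1.011
v 2.273 2.454 0.338
v 1.976 3.661 0.841
v 2.368 2.579 0.095
v 2.071 3.785 0.598
v 2.338 2.684 -0.173
v 2.041 3.89 0.33
v 2.19 2.747 -0.413
v 1.893 3.953 0.09
v -4.01 -3.19 1.844
v -4.641 -2.843 2.778
v -4.147 -1.201 1.013
v -4.778 -0.854 1.948
v -3.142 -2.926 2.332
v -3.773 -2.579 3.267
v -3.279 -0.937 1.502
v -3.91 -0.59 2.436
v -2.944 -4.435 -1.607
v -2.333 -3.977 -0.41
v -3.698 -3.315 -1.65
v -3.086 -2.857 -0.453
v -1.994 -3.823 -2.327
v -1.382 -3.365 -1.13
v -2.747 -2.703 -2.37
v -2.136 -2.245 -1.173
v -1.341 1.362 -0.933
v -1.252 -0.119 0.595
v -2.461 1.727 -0.513
v -2.371 0.246 1.015
v -0.429 2.714 0.325
v -0.339 1.233 1.853
v -1.548 3.079 0.745
v -1.459 1.598 2.273
v 0.408 -1.168 1.692
v 1.036 -1.658 0.869
v 0.464 -2.742 2.671
v 1.092 -3.232 1.848
v 1.542 -2.398 2.492
v 1.507 -1.425 1.887
v -0.007 -2.975 1.653
v -0.042 -2.002 1.048
v 0.78 -2.775 0.844
v 1.737 -2.418 1.363
v -0.237 -1.982 2.177
v 0.72 -1.625 2.696
v 0.717 -1.275 1.195
v 0.783 -3.125 2.345
v 1.047 -2.635 2.724
v 1.417 -2.923 2.24
v 0.994 -1.138 1.793
v 1.363 -1.426 1.309
v 1.661 -1.861 2.263
v 0.137 -2.974 2.231
v 0.506 -3.262 1.747
v 0.083 -1.477 1.3
v 0.453 -1.765 0.816
v -0.161 -2.539 1.277
v 0.936 -2.219 0.696
v 0.969 -3.144 1.271
v 0.322 -2.993 1.157
v 0.302 -2.421 0.801
v 1.499 -2.009 1.001
v 1.532 -2.935 1.576
v 1.796 -2.444 1.955
v 1.776 -1.873 1.6
v 1.348 -2.666 0.987
v -0.032 -1.465 1.964
v 0.001 -2.391 2.539
v -0.276 -2.527 1.94
v -0.296 -1.956 1.585
v 0.531 -1.256 2.269
v 0.564 -2.181 2.844
v 1.198 -1.979 2.739
v 1.178 -1.407 2.383
v 0.152 -1.734 2.553
f 2 1 5
f 2 5 3
f 3 5 6
f 3 6 4
f 5 1 7
f 5 7 6
f 6 7 8
f 6 8 4
f 7 1 9
f 7 9 8
f 8 9 10
f 8 10 4
f 9 1 11
f 9 11 10
f 10 11 12
f 10 12 4
f 11 1 13
f 11 13 12
f 12 13 14
f 12 14 4
f 13 1 15
f 13 15 14
f 14 15 16
f 14 16 4
f 15 1 17
f 15 17 16
f 16 17 18
f 16 18 4
f 17 1 19
f 17 19 18
f 18 19 20
f 18 20 4
f 19 1 21
f 19 21 20
f 20 21 22
f 20 22 4
f 21 1 23
f 21 23 22
f 22 23 24
f 22 24 4
f 23 1 25
f 23 25 24
f 24 25 26
f 24 26 4
f 25 1 27
f 25 27 26
f 26 27 28
f 26 28 4
f 27 1 29
f 27 29 28
f 28 29 30
f 28 30 4
f 29 1 2
f 29 2 30
f 30 2 3
f 30 3 4
f 32 34 31
f 35 32 31
f 31 34 33
f 33 35 31
f 32 38 34
f 36 32 35
f 36 38 32
f 34 38 33
f 37 35 33
f 33 38 37
f 37 36 35
f 38 36 37
f 40 42 39
f 43 40 39
f 39 42 41
f 41 43 39
f 40 46 42
f 44 40 43
f 44 46 40
f 42 46 41
f 45 43 41
f 41 46 45
f 45 44 43
f 46 44 45
f 48 50 47
f 51 48 47
f 47 50 49
f 49 51 47
f 48 54 50
f 52 48 51
f 52 54 48
f 50 54 49
f 53 51 49
f 49 54 53
f 53 52 51
f 54 52 53
f 55 92 71
f 92 66 95
f 71 95 60
f 92 95 71
f 55 71 67
f 71 60 72
f 67 72 56
f 71 72 67
f 55 67 76
f 67 56 77
f 76 77 62
f 67 77 76
f 55 76 88
f 76 62 91
f 88 91 65
f 76 91 88
f 55 88 92
f 88 65 96
f 92 96 66
f 88 96 92
f 56 72 83
f 72 60 86
f 83 86 64
f 72 86 83
f 60 95 73
f 95 66 94
f 73 94 59
f 95 94 73
f 66 96 93
f 96 65 89
f 93 89 57
f 96 89 93
f 65 91 90
f 91 62 78
f 90 78 61
f 91 78 90
f 62 77 82
f 77 56 79
f 82 79 63
f 77 79 82
f 58 84 70
f 84 64 85
f 70 85 59
f 84 85 70
f 58 70 68
f 70 59 69
f 68 69 57
f 70 69 68
f 58 68 75
f 68 57 74
f 75 74 61
f 68 74 75
f 58 75 80
f 75 61 81
f 80 81 63
f 75 81 80
f 58 80 84
f 80 63 87
f 84 87 64
f 80 87 84
f 59 85 73
f 85 64 86
f 73 86 60
f 85 86 73
f 57 69 93
f 69 59 94
f 93 94 66
f 69 94 93
f 61 74 90
f 74 57 89
f 90 89 65
f 74 89 90
f 63 81 82
f 81 61 78
f 82 78 62
f 81 78 82
f 64 87 83
f 87 63 79
f 83 79 56
f 87 79 83



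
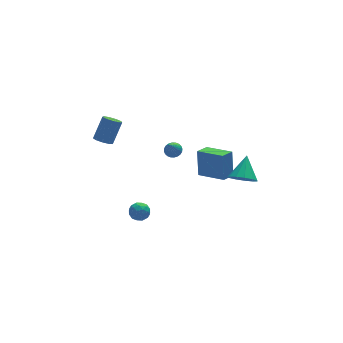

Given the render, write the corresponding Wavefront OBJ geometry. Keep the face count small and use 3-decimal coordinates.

v -3.911 2.719 0.316
v -3.44 2.317 0.197
v -2.638 2.86 1.546
v -3.109 3.261 1.664
v -3.365 2.694 0.002
v -2.564 3.236 1.35
v -3.546 3.082 -0.047
v -2.744 3.625 1.301
v -3.897 3.3 0.074
v -3.096 3.843 1.422
v -4.255 3.246 0.308
v -3.453 3.789 1.656
v -4.452 2.945 0.546
v -3.65 3.488 1.894
v -4.395 2.539 0.676
v -3.593 3.081 2.025
v -4.112 2.216 0.638
v -3.31 2.759 1.986
v -3.735 2.128 0.449
v -2.933 2.671 1.797
v 2.101 -4.378 0.625
v 2.467 -3.903 -0.033
v 2.779 -3.362 1.735
v 2.018 -3.7 0.055
v 1.594 -3.711 0.324
v 1.332 -3.935 0.689
v 1.314 -4.299 1.033
v 1.546 -4.688 1.248
v 1.954 -4.979 1.265
v 2.409 -5.079 1.079
v 2.766 -4.957 0.749
v 2.912 -4.65 0.38
v 2.801 -4.258 0.088
v 1.171 4.333 -3.357
v 1.469 3.858 -3.505
v 0.629 3.607 -2.123
v 1.62 3.965 -3.375
v 1.702 4.129 -3.243
v 1.704 4.324 -3.127
v 1.625 4.52 -3.047
v 1.476 4.688 -3.014
v 1.281 4.801 -3.033
v 1.07 4.843 -3.101
v 0.873 4.808 -3.208
v 0.723 4.7 -3.338
v 0.64 4.536 -3.47
v 0.638 4.342 -3.586
v 0.718 4.145 -3.666
v 0.866 3.978 -3.699
v 1.061 3.864 -3.68
v 1.273 3.822 -3.612
v 1.736 1.513 -3.694
v 1.888 2.116 -1.952
v 2.564 2.016 -3.941
v 2.716 2.62 -2.199
v 2.784 0 -3.261
v 2.936 0.604 -1.519
v 3.612 0.504 -3.508
v 3.764 1.107 -1.766
v -3.068 -1.028 -2.86
v -2.715 -1.539 -2.576
v -3.725 -1.761 -3.364
v -3.372 -2.272 -3.08
v -3.764 -1.87 -2.69
v -3.358 -1.417 -2.379
v -3.082 -1.883 -3.561
v -2.676 -1.43 -3.25
v -2.723 -2.068 -3.01
v -3.144 -2.06 -2.471
v -3.296 -1.24 -3.469
v -3.717 -1.232 -2.93
v -2.834 -1.219 -2.674
v -3.606 -2.081 -3.266
v -3.837 -1.845 -3.037
v -3.629 -2.145 -2.87
v -3.212 -1.147 -2.558
v -3.004 -1.448 -2.391
v -3.62 -1.643 -2.458
v -3.436 -1.852 -3.549
v -3.228 -2.153 -3.382
v -2.811 -1.155 -3.07
v -2.603 -1.455 -2.903
v -2.82 -1.657 -3.482
v -2.631 -1.83 -2.762
v -3.017 -2.261 -3.058
v -2.847 -2.032 -3.341
v -2.609 -1.766 -3.158
v -2.879 -1.826 -2.446
v -3.265 -2.257 -2.741
v -3.495 -2.021 -2.512
v -3.256 -1.754 -2.329
v -2.884 -2.136 -2.7
v -3.175 -1.043 -3.199
v -3.561 -1.474 -3.494
v -3.184 -1.546 -3.611
v -2.945 -1.279 -3.428
v -3.423 -1.039 -2.882
v -3.809 -1.47 -3.178
v -3.831 -1.534 -2.782
v -3.593 -1.268 -2.599
v -3.556 -1.164 -3.24
f 2 1 5
f 2 5 3
f 3 5 6
f 3 6 4
f 5 1 7
f 5 7 6
f 6 7 8
f 6 8 4
f 7 1 9
f 7 9 8
f 8 9 10
f 8 10 4
f 9 1 11
f 9 11 10
f 10 11 12
f 10 12 4
f 11 1 13
f 11 13 12
f 12 13 14
f 12 14 4
f 13 1 15
f 13 15 14
f 14 15 16
f 14 16 4
f 15 1 17
f 15 17 16
f 16 17 18
f 16 18 4
f 17 1 19
f 17 19 18
f 18 19 20
f 18 20 4
f 19 1 2
f 19 2 20
f 20 2 3
f 20 3 4
f 22 21 24
f 22 24 23
f 24 21 25
f 24 25 23
f 25 21 26
f 25 26 23
f 26 21 27
f 26 27 23
f 27 21 28
f 27 28 23
f 28 21 29
f 28 29 23
f 29 21 30
f 29 30 23
f 30 21 31
f 30 31 23
f 31 21 32
f 31 32 23
f 32 21 33
f 32 33 23
f 33 21 22
f 33 22 23
f 35 34 37
f 35 37 36
f 37 34 38
f 37 38 36
f 38 34 39
f 38 39 36
f 39 34 40
f 39 40 36
f 40 34 41
f 40 41 36
f 41 34 42
f 41 42 36
f 42 34 43
f 42 43 36
f 43 34 44
f 43 44 36
f 44 34 45
f 44 45 36
f 45 34 46
f 45 46 36
f 46 34 47
f 46 47 36
f 47 34 48
f 47 48 36
f 48 34 49
f 48 49 36
f 49 34 50
f 49 50 36
f 50 34 51
f 50 51 36
f 51 34 35
f 51 35 36
f 53 55 52
f 56 53 52
f 52 55 54
f 54 56 52
f 53 59 55
f 57 53 56
f 57 59 53
f 55 59 54
f 58 56 54
f 54 59 58
f 58 57 56
f 59 57 58
f 60 97 76
f 97 71 100
f 76 100 65
f 97 100 76
f 60 76 72
f 76 65 77
f 72 77 61
f 76 77 72
f 60 72 81
f 72 61 82
f 81 82 67
f 72 82 81
f 60 81 93
f 81 67 96
f 93 96 70
f 81 96 93
f 60 93 97
f 93 70 101
f 97 101 71
f 93 101 97
f 61 77 88
f 77 65 91
f 88 91 69
f 77 91 88
f 65 100 78
f 100 71 99
f 78 99 64
f 100 99 78
f 71 101 98
f 101 70 94
f 98 94 62
f 101 94 98
f 70 96 95
f 96 67 83
f 95 83 66
f 96 83 95
f 67 82 87
f 82 61 84
f 87 84 68
f 82 84 87
f 63 89 75
f 89 69 90
f 75 90 64
f 89 90 75
f 63 75 73
f 75 64 74
f 73 74 62
f 75 74 73
f 63 73 80
f 73 62 79
f 80 79 66
f 73 79 80
f 63 80 85
f 80 66 86
f 85 86 68
f 80 86 85
f 63 85 89
f 85 68 92
f 89 92 69
f 85 92 89
f 64 90 78
f 90 69 91
f 78 91 65
f 90 91 78
f 62 74 98
f 74 64 99
f 98 99 71
f 74 99 98
f 66 79 95
f 79 62 94
f 95 94 70
f 79 94 95
f 68 86 87
f 86 66 83
f 87 83 67
f 86 83 87
f 69 92 88
f 92 68 84
f 88 84 61
f 92 84 88



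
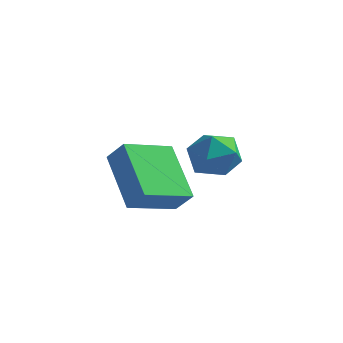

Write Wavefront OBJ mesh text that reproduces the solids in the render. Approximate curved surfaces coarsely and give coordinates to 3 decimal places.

v 1.11 -1.352 -3.291
v -0.152 -0.209 -2.063
v 1.896 0.084 -3.82
v 0.633 1.227 -2.592
v 1.707 -1.427 -2.608
v 0.444 -0.284 -1.38
v 2.492 0.009 -3.137
v 1.23 1.152 -1.909
v 3.627 -0.552 -0.832
v 4.086 -0.777 -0.164
v 3.454 -1.863 -1.156
v 3.913 -2.088 -0.488
v 3.153 -1.744 -0.38
v 3.26 -0.934 -0.18
v 4.28 -1.706 -1.14
v 4.387 -0.896 -0.94
v 4.489 -1.49 -0.355
v 3.792 -1.514 0.116
v 3.748 -1.126 -1.436
v 3.051 -1.15 -0.965
f 2 4 1
f 5 2 1
f 1 4 3
f 3 5 1
f 2 8 4
f 6 2 5
f 6 8 2
f 4 8 3
f 7 5 3
f 3 8 7
f 7 6 5
f 8 6 7
f 9 20 14
f 9 14 10
f 9 10 16
f 9 16 19
f 9 19 20
f 10 14 18
f 14 20 13
f 20 19 11
f 19 16 15
f 16 10 17
f 12 18 13
f 12 13 11
f 12 11 15
f 12 15 17
f 12 17 18
f 13 18 14
f 11 13 20
f 15 11 19
f 17 15 16
f 18 17 10



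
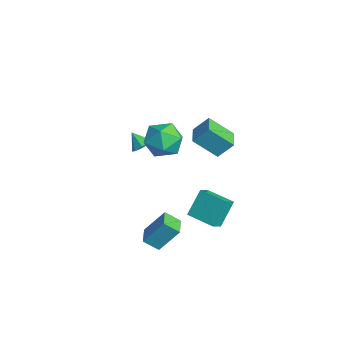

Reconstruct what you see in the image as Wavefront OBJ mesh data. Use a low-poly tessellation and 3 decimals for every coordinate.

v 1.385 -1.823 -4.997
v 1.059 -2.589 -4.357
v 1.713 -0.779 -3.581
v 1.386 -1.544 -2.941
v 2.514 -2.256 -4.939
v 2.187 -3.021 -4.299
v 2.841 -1.211 -3.523
v 2.515 -1.977 -2.883
v 1.394 1.367 1.748
v 0.917 0.16 2.922
v 1.662 2.14 2.652
v 1.186 0.934 3.826
v 2.574 0.926 1.774
v 2.098 -0.28 2.948
v 2.843 1.7 2.678
v 2.366 0.493 3.852
v 2.231 -0.596 -2.721
v 1.782 0.283 -1.312
v 1.767 0.013 -3.249
v 1.318 0.892 -1.84
v 3.602 0.328 -2.86
v 3.153 1.207 -1.451
v 3.138 0.937 -3.388
v 2.689 1.816 -1.979
v -0.359 0.042 1.474
v 0.552 -0.556 0.926
v -0.912 -1.624 2.374
v -0.001 -2.222 1.826
v 0.244 -1.393 2.686
v 0.586 -0.363 2.13
v -0.946 -1.817 1.17
v -0.604 -0.787 0.614
v 0.189 -1.705 0.738
v 0.925 -1.443 1.675
v -1.285 -0.737 1.625
v -0.549 -0.475 2.562
v -3.056 -1.309 -0.828
v -2.486 -1.48 -0.519
v -3.624 -1.731 -0.012
v -2.647 -1.011 -0.388
v -3.047 -0.716 -0.514
v -3.452 -0.768 -0.824
v -3.625 -1.137 -1.136
v -3.465 -1.606 -1.267
v -3.065 -1.901 -1.141
v -2.659 -1.849 -0.831
f 2 4 1
f 5 2 1
f 1 4 3
f 3 5 1
f 2 8 4
f 6 2 5
f 6 8 2
f 4 8 3
f 7 5 3
f 3 8 7
f 7 6 5
f 8 6 7
f 10 12 9
f 13 10 9
f 9 12 11
f 11 13 9
f 10 16 12
f 14 10 13
f 14 16 10
f 12 16 11
f 15 13 11
f 11 16 15
f 15 14 13
f 16 14 15
f 18 20 17
f 21 18 17
f 17 20 19
f 19 21 17
f 18 24 20
f 22 18 21
f 22 24 18
f 20 24 19
f 23 21 19
f 19 24 23
f 23 22 21
f 24 22 23
f 25 36 30
f 25 30 26
f 25 26 32
f 25 32 35
f 25 35 36
f 26 30 34
f 30 36 29
f 36 35 27
f 35 32 31
f 32 26 33
f 28 34 29
f 28 29 27
f 28 27 31
f 28 31 33
f 28 33 34
f 29 34 30
f 27 29 36
f 31 27 35
f 33 31 32
f 34 33 26
f 38 37 40
f 38 40 39
f 40 37 41
f 40 41 39
f 41 37 42
f 41 42 39
f 42 37 43
f 42 43 39
f 43 37 44
f 43 44 39
f 44 37 45
f 44 45 39
f 45 37 46
f 45 46 39
f 46 37 38
f 46 38 39



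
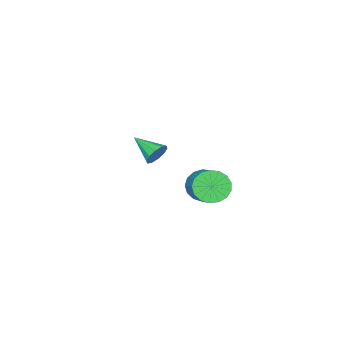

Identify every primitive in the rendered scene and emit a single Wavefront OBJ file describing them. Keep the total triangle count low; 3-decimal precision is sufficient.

v 0.805 2.539 -2.386
v 1.484 1.939 -2.293
v 2.373 3.081 -1.42
v 1.695 3.681 -1.514
v 1.579 2.148 -2.663
v 2.468 3.29 -1.79
v 1.497 2.446 -2.97
v 2.387 3.588 -2.097
v 1.257 2.766 -3.143
v 2.146 3.907 -2.27
v 0.914 3.033 -3.143
v 1.803 4.175 -2.27
v 0.545 3.187 -2.969
v 1.434 4.329 -2.097
v 0.236 3.193 -2.662
v 1.125 4.335 -1.79
v 0.058 3.049 -2.292
v 0.947 4.191 -1.419
v 0.051 2.788 -1.943
v 0.94 3.93 -1.071
v 0.216 2.47 -1.696
v 1.106 3.612 -0.823
v 0.517 2.168 -1.607
v 1.406 3.31 -0.734
v 0.884 1.951 -1.696
v 1.773 3.093 -0.824
v 1.233 1.868 -1.944
v 2.122 3.01 -1.071
v -1.118 -1.956 -3.105
v -0.673 -2.169 -3.602
v -1.142 -3.424 -2.495
v -0.441 -2.032 -3.263
v -0.467 -1.866 -2.865
v -0.742 -1.734 -2.558
v -1.161 -1.687 -2.46
v -1.564 -1.743 -2.609
v -1.796 -1.88 -2.947
v -1.77 -2.046 -3.346
v -1.495 -2.178 -3.652
v -1.076 -2.225 -3.75
f 2 1 5
f 2 5 3
f 3 5 6
f 3 6 4
f 5 1 7
f 5 7 6
f 6 7 8
f 6 8 4
f 7 1 9
f 7 9 8
f 8 9 10
f 8 10 4
f 9 1 11
f 9 11 10
f 10 11 12
f 10 12 4
f 11 1 13
f 11 13 12
f 12 13 14
f 12 14 4
f 13 1 15
f 13 15 14
f 14 15 16
f 14 16 4
f 15 1 17
f 15 17 16
f 16 17 18
f 16 18 4
f 17 1 19
f 17 19 18
f 18 19 20
f 18 20 4
f 19 1 21
f 19 21 20
f 20 21 22
f 20 22 4
f 21 1 23
f 21 23 22
f 22 23 24
f 22 24 4
f 23 1 25
f 23 25 24
f 24 25 26
f 24 26 4
f 25 1 27
f 25 27 26
f 26 27 28
f 26 28 4
f 27 1 2
f 27 2 28
f 28 2 3
f 28 3 4
f 30 29 32
f 30 32 31
f 32 29 33
f 32 33 31
f 33 29 34
f 33 34 31
f 34 29 35
f 34 35 31
f 35 29 36
f 35 36 31
f 36 29 37
f 36 37 31
f 37 29 38
f 37 38 31
f 38 29 39
f 38 39 31
f 39 29 40
f 39 40 31
f 40 29 30
f 40 30 31



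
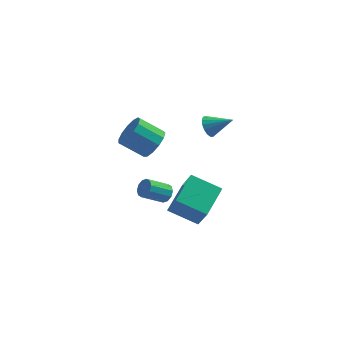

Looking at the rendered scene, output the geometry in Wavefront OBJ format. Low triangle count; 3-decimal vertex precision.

v 0.593 0.846 -4.481
v 1.113 -0.048 -2.768
v 1.342 2.621 -3.782
v 1.862 1.728 -2.07
v 2.318 0.412 -5.23
v 2.838 -0.481 -3.518
v 3.067 2.188 -4.532
v 3.587 1.294 -2.819
v -0.015 -0.197 2.123
v 0.422 0.523 2.625
v -0.928 0.676 3.579
v -1.365 -0.043 3.077
v 0.154 0.765 2.207
v -1.196 0.918 3.162
v -0.168 0.702 1.763
v -1.517 0.855 2.717
v -0.441 0.354 1.433
v -1.79 0.507 2.387
v -0.579 -0.169 1.321
v -1.928 -0.016 2.276
v -0.538 -0.701 1.465
v -1.887 -0.548 2.419
v -0.331 -1.072 1.817
v -1.68 -0.919 2.772
v -0.024 -1.166 2.266
v -1.373 -1.013 3.221
v 0.286 -0.952 2.67
v -1.063 -0.799 3.624
v 0.5 -0.498 2.9
v -0.849 -0.345 3.854
v 0.551 0.052 2.883
v -0.799 0.205 3.838
v 2.754 2.781 1.253
v 3.017 2.396 0.705
v 4.086 2.619 2.007
v 3.101 2.721 0.625
v 3.106 3.059 0.69
v 3.03 3.334 0.884
v 2.891 3.482 1.162
v 2.72 3.47 1.461
v 2.557 3.3 1.712
v 2.439 3.011 1.859
v 2.393 2.669 1.866
v 2.43 2.353 1.733
v 2.541 2.136 1.49
v 2.7 2.066 1.193
v 2.872 2.16 0.909
v 0.601 -0.654 -1.634
v 0.93 -1.13 -1.476
v -0.191 -1.622 -0.627
v -0.521 -1.146 -0.786
v 0.995 -0.859 -1.232
v -0.126 -1.351 -0.383
v 0.91 -0.509 -1.141
v -0.211 -1.002 -0.293
v 0.707 -0.215 -1.239
v -0.414 -0.708 -0.39
v 0.463 -0.088 -1.488
v -0.658 -0.581 -0.639
v 0.271 -0.178 -1.793
v -0.85 -0.67 -0.944
v 0.206 -0.449 -2.037
v -0.915 -0.941 -1.188
v 0.291 -0.798 -2.127
v -0.83 -1.291 -1.279
v 0.494 -1.092 -2.03
v -0.627 -1.585 -1.181
v 0.738 -1.219 -1.781
v -0.383 -1.712 -0.932
f 2 4 1
f 5 2 1
f 1 4 3
f 3 5 1
f 2 8 4
f 6 2 5
f 6 8 2
f 4 8 3
f 7 5 3
f 3 8 7
f 7 6 5
f 8 6 7
f 10 9 13
f 10 13 11
f 11 13 14
f 11 14 12
f 13 9 15
f 13 15 14
f 14 15 16
f 14 16 12
f 15 9 17
f 15 17 16
f 16 17 18
f 16 18 12
f 17 9 19
f 17 19 18
f 18 19 20
f 18 20 12
f 19 9 21
f 19 21 20
f 20 21 22
f 20 22 12
f 21 9 23
f 21 23 22
f 22 23 24
f 22 24 12
f 23 9 25
f 23 25 24
f 24 25 26
f 24 26 12
f 25 9 27
f 25 27 26
f 26 27 28
f 26 28 12
f 27 9 29
f 27 29 28
f 28 29 30
f 28 30 12
f 29 9 31
f 29 31 30
f 30 31 32
f 30 32 12
f 31 9 10
f 31 10 32
f 32 10 11
f 32 11 12
f 34 33 36
f 34 36 35
f 36 33 37
f 36 37 35
f 37 33 38
f 37 38 35
f 38 33 39
f 38 39 35
f 39 33 40
f 39 40 35
f 40 33 41
f 40 41 35
f 41 33 42
f 41 42 35
f 42 33 43
f 42 43 35
f 43 33 44
f 43 44 35
f 44 33 45
f 44 45 35
f 45 33 46
f 45 46 35
f 46 33 47
f 46 47 35
f 47 33 34
f 47 34 35
f 49 48 52
f 49 52 50
f 50 52 53
f 50 53 51
f 52 48 54
f 52 54 53
f 53 54 55
f 53 55 51
f 54 48 56
f 54 56 55
f 55 56 57
f 55 57 51
f 56 48 58
f 56 58 57
f 57 58 59
f 57 59 51
f 58 48 60
f 58 60 59
f 59 60 61
f 59 61 51
f 60 48 62
f 60 62 61
f 61 62 63
f 61 63 51
f 62 48 64
f 62 64 63
f 63 64 65
f 63 65 51
f 64 48 66
f 64 66 65
f 65 66 67
f 65 67 51
f 66 48 68
f 66 68 67
f 67 68 69
f 67 69 51
f 68 48 49
f 68 49 69
f 69 49 50
f 69 50 51



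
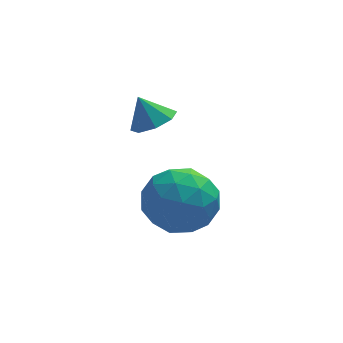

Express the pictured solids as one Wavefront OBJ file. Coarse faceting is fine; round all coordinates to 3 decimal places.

v 1.779 -2.922 1.46
v 2.452 -2.855 1.759
v 1.361 -2.658 2.34
v 2.269 -2.371 1.528
v 1.799 -2.21 1.256
v 1.317 -2.466 1.104
v 1.106 -2.988 1.16
v 1.289 -3.472 1.391
v 1.759 -3.633 1.663
v 2.241 -3.377 1.815
v 1.894 -2.989 -1.717
v 3.043 -3.266 -2.019
v 1.797 -4.614 -0.601
v 2.946 -4.891 -0.903
v 2.717 -3.929 -0.189
v 2.778 -2.924 -0.878
v 2.062 -4.956 -1.742
v 2.123 -3.951 -2.431
v 3.147 -4.481 -2.034
v 3.552 -3.846 -1.074
v 1.288 -4.034 -1.546
v 1.693 -3.399 -0.586
v 2.477 -2.985 -1.966
v 2.363 -4.895 -0.654
v 2.228 -4.33 -0.234
v 2.904 -4.492 -0.412
v 2.321 -2.784 -1.295
v 2.997 -2.947 -1.473
v 2.805 -3.336 -0.397
v 1.843 -4.933 -1.147
v 2.519 -5.096 -1.325
v 1.936 -3.388 -2.208
v 2.612 -3.55 -2.386
v 2.035 -4.544 -2.223
v 3.214 -3.862 -2.152
v 3.156 -4.817 -1.496
v 2.637 -4.855 -1.989
v 2.673 -4.265 -2.395
v 3.452 -3.489 -1.588
v 3.394 -4.444 -0.932
v 3.26 -3.878 -0.512
v 3.296 -3.288 -0.918
v 3.513 -4.203 -1.597
v 1.446 -3.436 -1.688
v 1.388 -4.391 -1.032
v 1.544 -4.592 -1.702
v 1.58 -4.002 -2.108
v 1.684 -3.063 -1.124
v 1.626 -4.018 -0.468
v 2.167 -3.615 -0.225
v 2.203 -3.025 -0.631
v 1.327 -3.677 -1.023
f 2 1 4
f 2 4 3
f 4 1 5
f 4 5 3
f 5 1 6
f 5 6 3
f 6 1 7
f 6 7 3
f 7 1 8
f 7 8 3
f 8 1 9
f 8 9 3
f 9 1 10
f 9 10 3
f 10 1 2
f 10 2 3
f 11 48 27
f 48 22 51
f 27 51 16
f 48 51 27
f 11 27 23
f 27 16 28
f 23 28 12
f 27 28 23
f 11 23 32
f 23 12 33
f 32 33 18
f 23 33 32
f 11 32 44
f 32 18 47
f 44 47 21
f 32 47 44
f 11 44 48
f 44 21 52
f 48 52 22
f 44 52 48
f 12 28 39
f 28 16 42
f 39 42 20
f 28 42 39
f 16 51 29
f 51 22 50
f 29 50 15
f 51 50 29
f 22 52 49
f 52 21 45
f 49 45 13
f 52 45 49
f 21 47 46
f 47 18 34
f 46 34 17
f 47 34 46
f 18 33 38
f 33 12 35
f 38 35 19
f 33 35 38
f 14 40 26
f 40 20 41
f 26 41 15
f 40 41 26
f 14 26 24
f 26 15 25
f 24 25 13
f 26 25 24
f 14 24 31
f 24 13 30
f 31 30 17
f 24 30 31
f 14 31 36
f 31 17 37
f 36 37 19
f 31 37 36
f 14 36 40
f 36 19 43
f 40 43 20
f 36 43 40
f 15 41 29
f 41 20 42
f 29 42 16
f 41 42 29
f 13 25 49
f 25 15 50
f 49 50 22
f 25 50 49
f 17 30 46
f 30 13 45
f 46 45 21
f 30 45 46
f 19 37 38
f 37 17 34
f 38 34 18
f 37 34 38
f 20 43 39
f 43 19 35
f 39 35 12
f 43 35 39



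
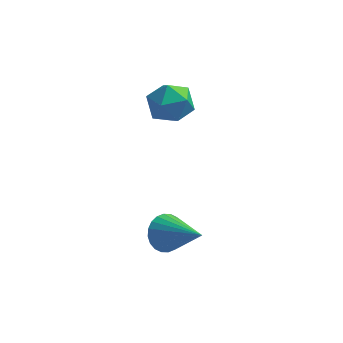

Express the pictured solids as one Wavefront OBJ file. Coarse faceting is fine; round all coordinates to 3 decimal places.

v 1.003 2.685 -0.45
v 1.807 2.577 -0.33
v 0.933 1.503 -1.05
v 1.737 1.395 -0.93
v 1.222 1.386 -0.292
v 1.265 2.116 0.079
v 1.475 1.964 -1.459
v 1.518 2.694 -1.088
v 2.098 2.131 -0.954
v 1.942 1.774 -0.232
v 0.798 2.306 -1.148
v 0.642 1.949 -0.426
v 1.997 -1.515 -3.615
v 2.418 -1.458 -4.133
v 3.223 -2.285 -2.705
v 2.463 -1.234 -4.006
v 2.438 -1.053 -3.818
v 2.345 -0.943 -3.6
v 2.199 -0.92 -3.385
v 2.023 -0.987 -3.204
v 1.843 -1.135 -3.086
v 1.686 -1.341 -3.048
v 1.576 -1.573 -3.097
v 1.531 -1.796 -3.225
v 1.556 -1.977 -3.412
v 1.649 -2.088 -3.63
v 1.795 -2.111 -3.846
v 1.971 -2.043 -4.027
v 2.151 -1.896 -4.145
v 2.308 -1.69 -4.182
f 1 12 6
f 1 6 2
f 1 2 8
f 1 8 11
f 1 11 12
f 2 6 10
f 6 12 5
f 12 11 3
f 11 8 7
f 8 2 9
f 4 10 5
f 4 5 3
f 4 3 7
f 4 7 9
f 4 9 10
f 5 10 6
f 3 5 12
f 7 3 11
f 9 7 8
f 10 9 2
f 14 13 16
f 14 16 15
f 16 13 17
f 16 17 15
f 17 13 18
f 17 18 15
f 18 13 19
f 18 19 15
f 19 13 20
f 19 20 15
f 20 13 21
f 20 21 15
f 21 13 22
f 21 22 15
f 22 13 23
f 22 23 15
f 23 13 24
f 23 24 15
f 24 13 25
f 24 25 15
f 25 13 26
f 25 26 15
f 26 13 27
f 26 27 15
f 27 13 28
f 27 28 15
f 28 13 29
f 28 29 15
f 29 13 30
f 29 30 15
f 30 13 14
f 30 14 15

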